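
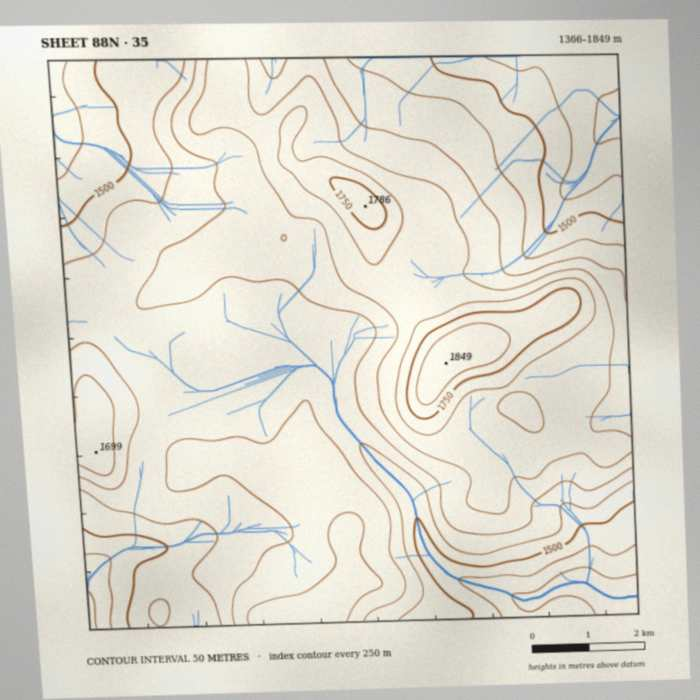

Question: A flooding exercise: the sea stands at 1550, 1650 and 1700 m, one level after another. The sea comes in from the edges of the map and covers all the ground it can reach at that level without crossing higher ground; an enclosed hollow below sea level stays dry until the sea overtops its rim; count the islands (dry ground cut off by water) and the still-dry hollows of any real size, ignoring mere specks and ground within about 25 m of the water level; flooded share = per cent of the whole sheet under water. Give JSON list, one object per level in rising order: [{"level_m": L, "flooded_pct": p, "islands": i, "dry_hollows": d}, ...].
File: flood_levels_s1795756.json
[{"level_m": 1550, "flooded_pct": 26, "islands": 0, "dry_hollows": 0}, {"level_m": 1650, "flooded_pct": 75, "islands": 0, "dry_hollows": 0}, {"level_m": 1700, "flooded_pct": 92, "islands": 2, "dry_hollows": 0}]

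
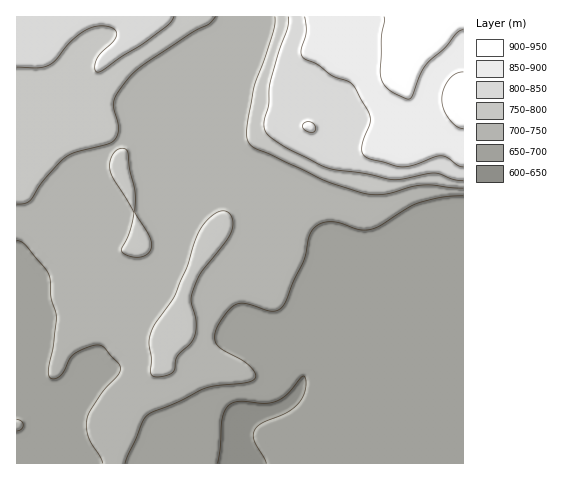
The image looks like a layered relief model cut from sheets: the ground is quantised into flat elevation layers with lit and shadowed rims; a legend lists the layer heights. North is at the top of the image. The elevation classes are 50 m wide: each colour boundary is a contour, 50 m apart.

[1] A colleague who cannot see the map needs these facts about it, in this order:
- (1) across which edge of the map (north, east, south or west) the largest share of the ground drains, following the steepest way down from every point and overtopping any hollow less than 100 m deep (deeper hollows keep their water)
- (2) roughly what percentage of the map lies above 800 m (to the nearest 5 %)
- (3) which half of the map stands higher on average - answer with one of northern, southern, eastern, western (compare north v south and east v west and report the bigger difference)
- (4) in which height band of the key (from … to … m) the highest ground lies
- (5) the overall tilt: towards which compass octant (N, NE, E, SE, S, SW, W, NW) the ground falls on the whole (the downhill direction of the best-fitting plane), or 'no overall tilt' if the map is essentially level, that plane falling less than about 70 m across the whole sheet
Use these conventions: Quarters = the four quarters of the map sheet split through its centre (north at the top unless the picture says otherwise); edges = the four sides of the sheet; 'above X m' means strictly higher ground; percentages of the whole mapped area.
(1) Most of the ground drains across the southern edge.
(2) About 15 % of the map lies above 800 m.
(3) On average the northern half of the map is the higher ground.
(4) Between 900 and 950 m: that is the band holding the highest ground.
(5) Overall the map slopes down towards the south.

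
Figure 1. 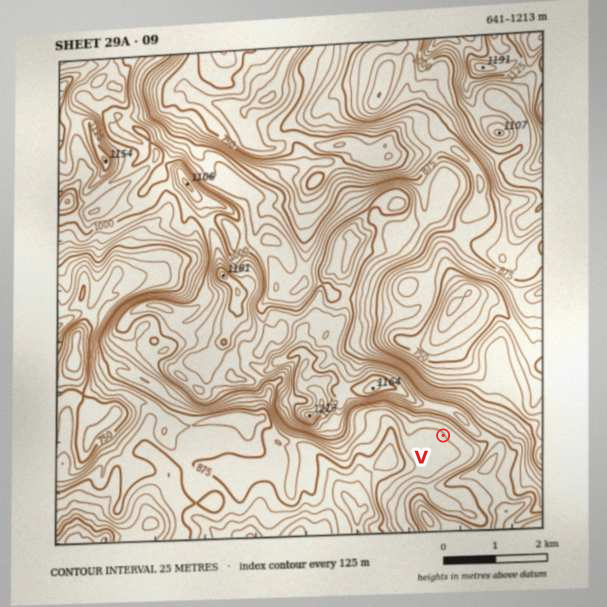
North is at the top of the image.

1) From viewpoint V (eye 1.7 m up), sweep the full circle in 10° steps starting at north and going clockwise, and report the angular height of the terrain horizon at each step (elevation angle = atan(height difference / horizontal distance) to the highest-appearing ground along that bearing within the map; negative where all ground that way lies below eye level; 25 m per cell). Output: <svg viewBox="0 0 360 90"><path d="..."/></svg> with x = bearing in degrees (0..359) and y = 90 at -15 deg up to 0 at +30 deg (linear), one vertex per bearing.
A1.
<svg viewBox="0 0 360 90"><path d="M0 33l10-1 10-2 10-1 10-1 10 0 10 1 10 3 10 4 10 4 10 6 10 1 10-2 10 0 10 1 10 0 10 1 10 2 10 2 10-2 10 1 10 5 10 4 10 3 10 0 10-1 10-2 10-3 10-8 10 0 10-2 10-2 10-4 10 0 10-2 10-3"/></svg>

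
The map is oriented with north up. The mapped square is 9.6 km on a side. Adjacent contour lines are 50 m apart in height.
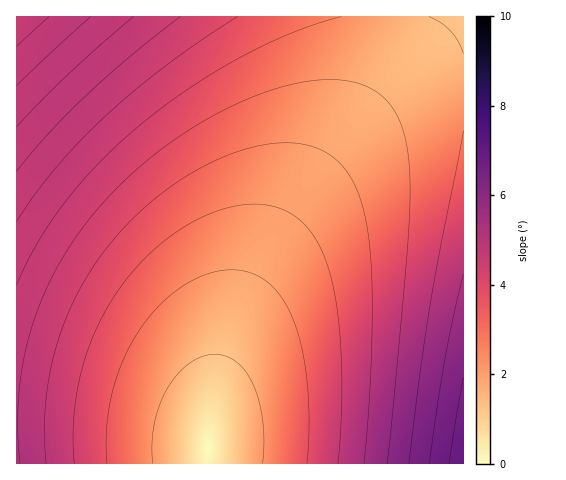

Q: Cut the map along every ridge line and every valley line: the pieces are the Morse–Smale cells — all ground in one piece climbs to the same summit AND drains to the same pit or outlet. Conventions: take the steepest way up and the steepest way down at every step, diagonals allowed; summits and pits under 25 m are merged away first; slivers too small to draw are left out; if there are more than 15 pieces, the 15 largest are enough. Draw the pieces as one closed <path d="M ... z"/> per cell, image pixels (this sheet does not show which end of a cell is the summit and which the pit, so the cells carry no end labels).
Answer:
<path d="M383 16l-367 1 1 447 190-1 2-30 4-33 12-46 9-27 14-34 28-55 63-100 29-53 12-33 4-21z"/><path d="M463 16l-79 1-4 35-12 33-29 53-63 100-28 55-14 34-9 27-12 46-4 33-1 31 256-1z"/>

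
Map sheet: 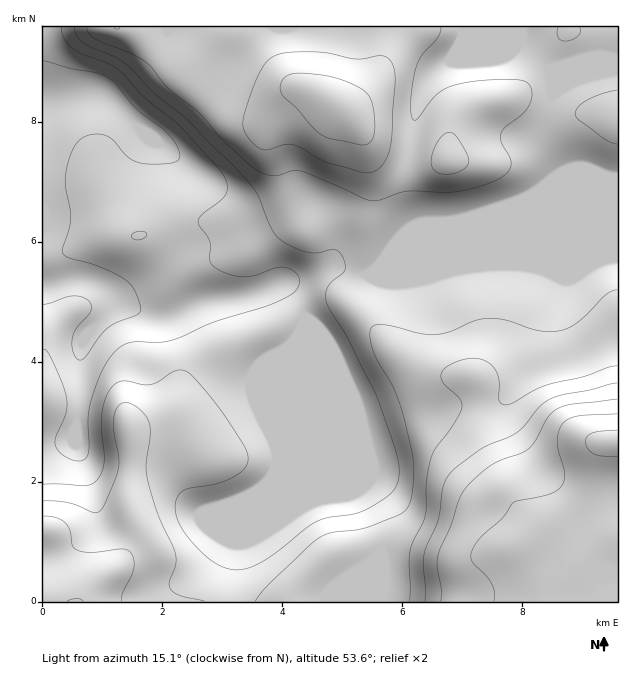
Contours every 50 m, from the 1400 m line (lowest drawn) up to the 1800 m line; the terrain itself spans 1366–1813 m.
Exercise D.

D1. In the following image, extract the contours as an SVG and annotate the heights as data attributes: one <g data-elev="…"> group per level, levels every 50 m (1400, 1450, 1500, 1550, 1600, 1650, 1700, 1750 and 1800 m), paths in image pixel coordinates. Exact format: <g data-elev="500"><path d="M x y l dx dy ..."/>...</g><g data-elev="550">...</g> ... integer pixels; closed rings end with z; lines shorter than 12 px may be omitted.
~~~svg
<g data-elev="1400"><path d="M43 61l27 7 27 5 12 5 8 7 20 25 32 25 8 10 3 11-2 4-6 3-27 1-9-2-6-4-17-18-9-5-15 0-6 3-6 4-7 14-4 18 0 13 4 21 1 11-2 12-7 18 1 4 6 5 34 10 22 12 10 11 5 12 1 7-4 5-21 8-9 5-8 9-13 19-6 4-3-1-3-5-2-8 0-7 4-11 14-16 2-5-2-4-7-6-10-1-30 8"/></g><g data-elev="1450"><path d="M136 240l8-2 3-4-5-3-8 2-3 4z"/><path d="M61 27l2 10 7 9 10 7 27 10 12 8 27 28 35 28 42 47 4 12-1 8-6 7-18 13-4 6 2 6 10 15 0 18 2 6 14 8 18 4 12-2 21-7 9 0 10 5 3 4 1 5-2 6-6 6-24 12-54 16-42 18-14 2-25 0-8 2-7 5-8 8-6 10-11 27-5 23 1 34-3 7-4 3-8-1-7-3-7-4-4-6 0-9 10-26 1-13-5-15-10-25-5-8-4-2"/></g><g data-elev="1500"><path d="M74 27l2 7 6 7 9 6 25 11 10 6 26 27 35 28 46 46 23 27 15 35 8 11 11 8 15 6 12 1 17-4 4 2 3 3 4 8 0 8-17 16-2 8 0 7 4 9 19 30 27 54 20 57 3 12 0 11-2 10-5 8-9 7-16 10-12 5-27 4-12 4-44 33-21 12-16 3-15-4-17-12-19-22-8-16 0-15 3-7 6-4 32-6 20-9 9-9 2-10-7-16-30-43-21-23-5-3-6-1-7 2-20 12-7 1-23-4-6 2-6 6-6 13-2 15 2 48-3 9-6 8-10 4-42-2"/></g><g data-elev="1550"><path d="M205 601l-26-6-6-3-3-4 0-8 6-16 0-9-18-41-11-36-1-13 4-29-1-13-5-9-10-9-6-2-6 0-4 4-3 5-2 15 6 29 0 10-5 15-13 29-3 2-4 1-24-10-27-2"/><path d="M617 290l-6 1-6 4-18 19-12 10-9 5-9 2-19-1-30-9-15-3-17 2-25 11-15 3-17-1-33-8-9 0-4 1-3 4 0 4 3 15 4 11 19 34 7 21 9 35 2 25-2 18-2 11-4 6-5 4-28 11-15 5-27 3-12 5-49 45-15 18"/><path d="M617 90l-16 4-14 6-8 6-4 8 3 6 25 18 7 4 7 2"/><path d="M87 27l1 6 7 6 37 15 16 10 20 24 31 24 24 29 34 29 9 4 8 2 18-5 9 0 40 16 23 11 10 3 33-10 41 1 22-3 27-9 9-6 4-6 0-9-8-16-1-8 4-7 18-14 6-9 3-14-2-6-4-3-11-2-27 0-19 2-17 4-9 4-7 5-20 25-3 0-1-2-1-7 0-12 5-32 6-12 16-18 3-10"/><path d="M558 27l-1 6 1 4 3 3 4 1 7-1 6-4 3-5-2-4"/></g><g data-elev="1600"><path d="M121 601l2-9 11-24 0-9-4-7-8-3-30 3-15-2-5-4-2-15-4-8-10-5-13-2"/><path d="M617 366l-10 2-24 9-38 9-13 5-20 12-6 2-4-1-2-2-1-20-1-7-4-8-7-5-11-4-10 1-15 5-8 6-2 5 1 6 18 18 2 4 0 5-9 18-18 24-5 12-4 19-1 35-13 27-2 10 0 48"/><path d="M441 174l8 0 9-2 8-4 2-5 0-6-5-11-6-9-6-5-5 1-6 5-4 7-4 11-1 7 1 5 4 4z"/><path d="M362 172l9 0 8-3 6-8 5-11 2-14 3-55-1-12-3-8-5-4-4-1-26 3-28-6-17-1-27 1-9 3-6 3-6 7-6 12-13 37-1 12 7 13 7 7 8 3 19-5 11 0 30 17z"/></g><g data-elev="1650"><path d="M83 601l-6-3-10 3"/><path d="M617 383l-28 7-27 5-12 4-11 8-13 17-8 8-9 5-27 11-31 25-8 13-5 34-14 33-1 11 2 24 0 13"/><path d="M355 144l7 1 6-1 4-5 2-5 1-13-2-15-3-9-5-5-18-10-22-7-29-2-7 2-5 3-4 7 2 9 16 15 18 21 12 8z"/></g><g data-elev="1700"><path d="M617 399l-45 5-15 5-9 8-13 24-6 8-8 4-28 11-25 22-8 12-9 27-13 30-1 10 4 24 0 12"/></g><g data-elev="1750"><path d="M617 414l-37 2-9 2-6 4-5 7-3 10 1 11 7 22-1 8-2 6-5 4-7 4-36 8-12 17-18 15-9 10-4 9 0 6 3 5 11 11 6 8 3 9 0 9"/></g><g data-elev="1800"><path d="M617 430l-25 3-5 3-2 6 4 8 6 4 22 3"/></g>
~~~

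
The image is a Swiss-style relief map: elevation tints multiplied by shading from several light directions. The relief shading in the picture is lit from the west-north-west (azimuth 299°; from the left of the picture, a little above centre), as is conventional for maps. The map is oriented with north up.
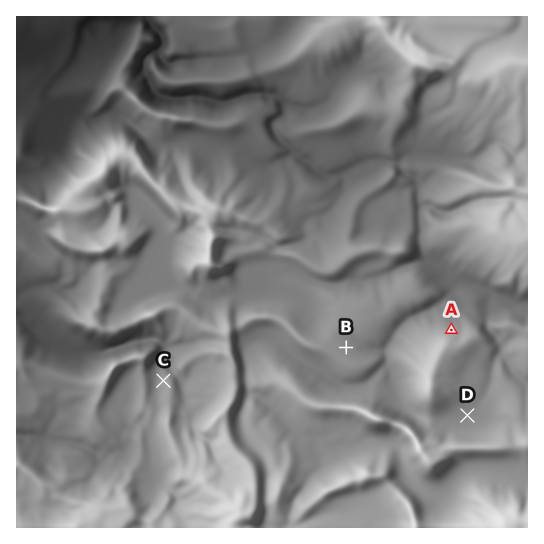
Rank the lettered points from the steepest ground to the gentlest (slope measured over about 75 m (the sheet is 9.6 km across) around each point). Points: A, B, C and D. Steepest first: A C B D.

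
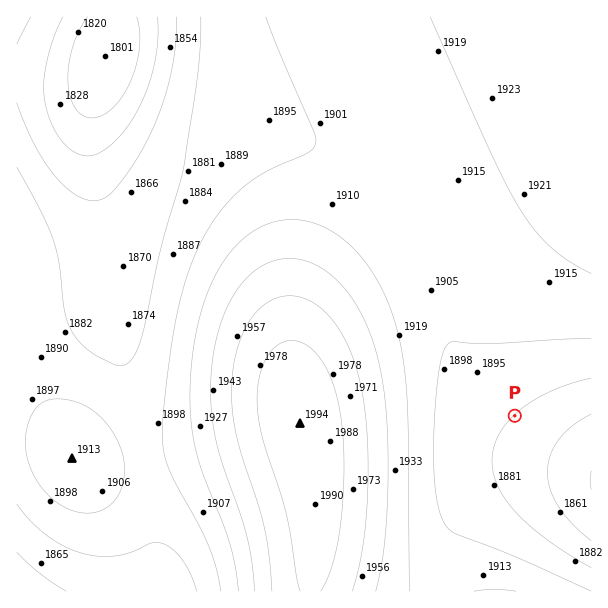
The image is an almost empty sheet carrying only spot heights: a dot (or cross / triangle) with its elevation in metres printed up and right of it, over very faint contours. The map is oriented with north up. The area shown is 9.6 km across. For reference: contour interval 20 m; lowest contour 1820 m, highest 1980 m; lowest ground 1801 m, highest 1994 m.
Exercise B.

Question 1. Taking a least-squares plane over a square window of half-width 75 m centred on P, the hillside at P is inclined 1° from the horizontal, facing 136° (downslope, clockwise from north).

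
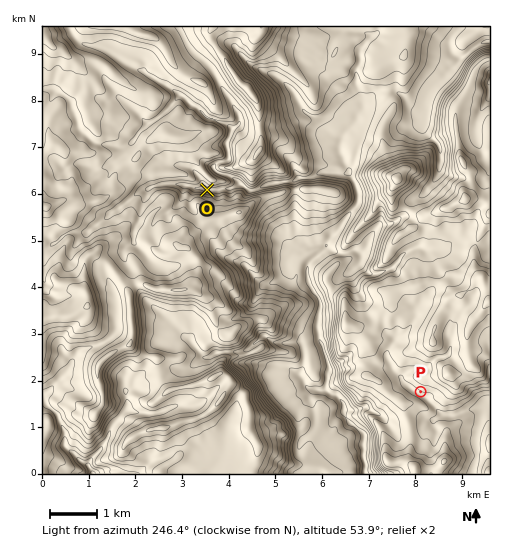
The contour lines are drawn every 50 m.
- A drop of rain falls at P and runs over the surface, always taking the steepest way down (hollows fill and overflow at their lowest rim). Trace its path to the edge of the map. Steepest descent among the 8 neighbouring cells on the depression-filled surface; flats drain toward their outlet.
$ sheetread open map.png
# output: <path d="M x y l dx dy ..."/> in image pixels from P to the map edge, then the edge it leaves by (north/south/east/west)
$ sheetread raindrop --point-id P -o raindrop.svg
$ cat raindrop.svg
<path d="M421 392l-2 2 3 2 2 0 19 19 13 0 14-6 11 0 4-3 4-1"/>
exit: east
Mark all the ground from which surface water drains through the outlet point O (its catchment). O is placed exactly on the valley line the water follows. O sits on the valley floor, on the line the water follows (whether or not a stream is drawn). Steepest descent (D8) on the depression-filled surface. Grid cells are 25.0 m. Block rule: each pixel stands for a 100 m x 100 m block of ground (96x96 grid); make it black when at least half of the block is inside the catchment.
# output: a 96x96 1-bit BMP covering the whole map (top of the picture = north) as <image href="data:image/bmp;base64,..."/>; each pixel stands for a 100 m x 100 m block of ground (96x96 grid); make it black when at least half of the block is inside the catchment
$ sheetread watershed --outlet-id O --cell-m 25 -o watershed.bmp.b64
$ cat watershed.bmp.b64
<image width="96" height="96" href="data:image/bmp;base64,Qk2+BAAAAAAAAD4AAAAoAAAAYAAAAGAAAAABAAEAAAAAAIAEAAATCwAAEwsAAAIAAAAAAAAA////AAAAAAAAAAAAAAAAAAAAAAAAAAAAAAAAAAAAAAAAAAAAAAAAAAAAAAAAAAAAAAAAAAAAAAAAAAAAAAAAAAAAAAAAAAAAAAAAAAAAAAAAAAAAAAAAAAAAAAAAAAAAAAAAAAAAAAAAAAAAAAAAAAAAAAAAAAAAAAAAAAAAAAAAAAAAAAAAAAAAAAAAAAAAAAAAAAAAAAAAAAAAAAAAAAAAAAAAAAAAAAAAAAAAAAAAAAAAAAAAAAAAAAAAAAAAAAAAAAAAAAAAAAAAAAAAAAAAAAAAAAAAAAAAAAAAAAAAAAAAAAAAAAAAAAAAAAAAAAAAAAAAAAAAAAAAAAAAAAAAAAAAAAAAAAAAAAAAAAAAAAAAAAAAAAAAAAAAAAAAAAAAAAAAAAAAAAAAAAAAAAAAAAAAAAAAAAAAAAAAAAAAAAAAAAAAAAAAAAAAAAAAAAAAAAAAAAAAAAAAAAAAAAAAAAAAAAAAAAAAAAAAAAAAAAAAAAAAAAAAAAAAAAAAAAAAAAAAAAAAAAAAAAAAAAAAAACAAAAAAAAAAAAAAAD+AAAAAAAAAAAAAAD/gAAAAAAAAAAAAAD/wAAAAAAAAAAAAAD/wAAAAAAAAAAAAAD/wAAAAAAAAAAAAAD/gAB8AAAAAAAAAAD/gDP/AAAAAAAAAAD/gH//gAAAAAAAAAD/gP//gAAAAAAAAAD/gf//wAAAAAAAAAD/gf//wAAAAAAAAAD/h///gAAAAAAAAAD/z///gAAAAAAAAAD/////AAAAAAAAAAD////+AAAAAAAAAAD////+AAAAAAAAAAD/////AAAAAAAAAAD/////gAAAAAAAAAD/////wAAAAAAAAAD/////4AAAAAAAAAD/////4AAAAAAAAAD/////wAAAAAAAAAD/////wAAAAAAAAAB+////4AAAAAAAAAAMH///4AAAAAAAAAAAA///8AAAAAAAAAAAAf//8AAAAAAAAAAAAf//4AAAAAAAAAAAAf//8AAAAAAAAAAAAf//8AAAAAAAAAAAAP//4AAAAAAAAAAAAH//wAAAAAAAAAAAAD//gAAAAAAAAAAAAA//gAAAAAAAAAAAAAf/gAAAAAAAAAAAAAf/AAAAAAAAAAAAAAP/AAAAAAAAAAAAAAH+AAAAAAAAAAAAAABgAAAAAAAAAAAAAAAAAAAAAAAAAAAAAAAAAAAAAAAAAAAAAAAAAAAAAAAAAAAAAAAAAAAAAAAAAAAAAAAAAAAAAAAAAAAAAAAAAAAAAAAAAAAAAAAAAAAAAAAAAAAAAAAAAAAAAAAAAAAAAAAAAAAAAAAAAAAAAAAAAAAAAAAAAAAAAAAAAAAAAAAAAAAAAAAAAAAAAAAAAAAAAAAAAAAAAAAAAAAAAAAAAAAAAAAAAAAAAAAAAAAAAAAAAAAAAAAAAAAAAAAAAAAAAAAAAAAAAAAAAAAAAAAAAAAAAAAAAAAAAAAAAAAAAAAAAAAAAAAAAAAAAAAAAAAAAAAAAAAAAAAAAAAAAAAAAAAAAAAAAAAAAAAAAAAAAAAAAAA="/>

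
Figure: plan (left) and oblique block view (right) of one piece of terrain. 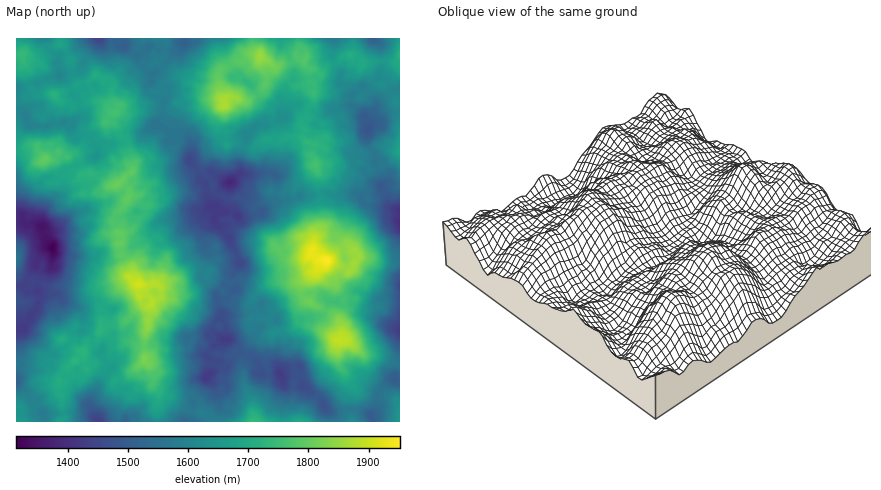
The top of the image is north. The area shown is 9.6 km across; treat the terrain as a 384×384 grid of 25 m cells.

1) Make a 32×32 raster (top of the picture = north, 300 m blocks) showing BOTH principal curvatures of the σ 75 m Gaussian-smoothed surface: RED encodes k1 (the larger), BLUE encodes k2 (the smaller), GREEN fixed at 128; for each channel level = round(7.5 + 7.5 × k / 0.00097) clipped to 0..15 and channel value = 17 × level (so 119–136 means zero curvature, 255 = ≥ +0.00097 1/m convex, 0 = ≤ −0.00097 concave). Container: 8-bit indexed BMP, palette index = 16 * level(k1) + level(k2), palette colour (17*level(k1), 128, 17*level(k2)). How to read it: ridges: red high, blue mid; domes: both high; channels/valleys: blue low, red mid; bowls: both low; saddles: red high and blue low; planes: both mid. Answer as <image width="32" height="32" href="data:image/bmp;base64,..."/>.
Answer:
<image width="32" height="32" href="data:image/bmp;base64,Qk02CAAAAAAAADYEAAAoAAAAIAAAACAAAAABAAgAAAAAAAAEAAATCwAAEwsAAAABAAAAAAAAAIAAABGAAAAigAAAM4AAAESAAABVgAAAZoAAAHeAAACIgAAAmYAAAKqAAAC7gAAAzIAAAN2AAADugAAA/4AAAACAEQARgBEAIoARADOAEQBEgBEAVYARAGaAEQB3gBEAiIARAJmAEQCqgBEAu4ARAMyAEQDdgBEA7oARAP+AEQAAgCIAEYAiACKAIgAzgCIARIAiAFWAIgBmgCIAd4AiAIiAIgCZgCIAqoAiALuAIgDMgCIA3YAiAO6AIgD/gCIAAIAzABGAMwAigDMAM4AzAESAMwBVgDMAZoAzAHeAMwCIgDMAmYAzAKqAMwC7gDMAzIAzAN2AMwDugDMA/4AzAACARAARgEQAIoBEADOARABEgEQAVYBEAGaARAB3gEQAiIBEAJmARACqgEQAu4BEAMyARADdgEQA7oBEAP+ARAAAgFUAEYBVACKAVQAzgFUARIBVAFWAVQBmgFUAd4BVAIiAVQCZgFUAqoBVALuAVQDMgFUA3YBVAO6AVQD/gFUAAIBmABGAZgAigGYAM4BmAESAZgBVgGYAZoBmAHeAZgCIgGYAmYBmAKqAZgC7gGYAzIBmAN2AZgDugGYA/4BmAACAdwARgHcAIoB3ADOAdwBEgHcAVYB3AGaAdwB3gHcAiIB3AJmAdwCqgHcAu4B3AMyAdwDdgHcA7oB3AP+AdwAAgIgAEYCIACKAiAAzgIgARICIAFWAiABmgIgAd4CIAIiAiACZgIgAqoCIALuAiADMgIgA3YCIAO6AiAD/gIgAAICZABGAmQAigJkAM4CZAESAmQBVgJkAZoCZAHeAmQCIgJkAmYCZAKqAmQC7gJkAzICZAN2AmQDugJkA/4CZAACAqgARgKoAIoCqADOAqgBEgKoAVYCqAGaAqgB3gKoAiICqAJmAqgCqgKoAu4CqAMyAqgDdgKoA7oCqAP+AqgAAgLsAEYC7ACKAuwAzgLsARIC7AFWAuwBmgLsAd4C7AIiAuwCZgLsAqoC7ALuAuwDMgLsA3YC7AO6AuwD/gLsAAIDMABGAzAAigMwAM4DMAESAzABVgMwAZoDMAHeAzACIgMwAmYDMAKqAzAC7gMwAzIDMAN2AzADugMwA/4DMAACA3QARgN0AIoDdADOA3QBEgN0AVYDdAGaA3QB3gN0AiIDdAJmA3QCqgN0Au4DdAMyA3QDdgN0A7oDdAP+A3QAAgO4AEYDuACKA7gAzgO4ARIDuAFWA7gBmgO4Ad4DuAIiA7gCZgO4AqoDuALuA7gDMgO4A3YDuAO6A7gD/gO4AAID/ABGA/wAigP8AM4D/AESA/wBVgP8AZoD/AHeA/wCIgP8AmYD/AKqA/wC7gP8AzID/AN2A/wDugP8A/4D/ANNhIPH1kzCA5ICS+sZzs+aiUFD2xIRy1sQwgMDQMHLG6aGj9/ZAoLa12JD2x8aR1pSlg/W0hIW01GCS1MOykffAo5Xp5JKA19els/fGx8PXknKl9sekgKKAkLXH+5TA5WDpx9m1+LHS1LWk96WkcECBo/bDgJFws6DqpvaktpEgw6WUpdem2JOB+Of46cbFw6Fz5sKTkHFwkNTU04DkcbHC2MdytuiEo3KB+emlhIJhtca0kJKSxoDW2PqT9/n34JGlwfnC18OCtsXywsVx1MSSYLDF17aVoYK1/Pn5pceQMHHn+fWB5MajcffEw1CgYIKBlOe0+PLG4/bZ+sm2cECCgNZy18LFxdXD1PW1xOfGoIK12aVwcfWictb3k5BwkqWQs5SAkMShQKLn+aXIg8egk7TmcpGl6NfjstGzkvm1o6ODcXPIt7Sltfal18j4xmC0gfagg6TVwmCis9WCobVhttXlpLfItbf4+efZ2MWwxaKho/f519bltMahkunFYdGSoWCluKa26fqktNbn5KHqkpBwosV1lNjnovb5k8WC+JDEgLWTo3PStcZw+IGCpNS3YGDI16TX1/n5gPn5+uH5kmAwtbXlgPeBxYLz07Zw+KGgxcj6k5T6xJLE+bfXsaKjsLGmovnn6bajpdZxtaPlkNL2+fj0+ejGcsfZtpSSYZFAgHH4osfGptWAs5RkdHGmkJCxkHO1yfnXpsjXYHJgkYDosLBxtvaCtOejglKEhJJhxFChg8W2tqWmpbBycoO2gsP41sOQsvjFyOm1tKSU5uaVtbSCgJCwgKFwxbOztNj51LO1s/jntba3x9a1kuZworXp5ua0k7KklJS0YMW25pCSpdjUpdf3o8aEZJODsnCAgLBgYMPo+aaVtrSTYMX5+9SxsIGUpfnWpcaTYOFh1VCisoSBlPvYycSlpaKSx9XX5/fmcaOV5sbYo/VQxuf78fnXppOy9qS1YcXRw/j2+eb6gKODoqLzYOVxxpCTxvezofr25sbHyNfYwZDntNFwcLBwtdPqtsRgYJSUgZTVsIFwgKOU15O1pLWRUFD1kcbWpJNwlNjIyMahlJWlptT4laaAo0HW1rKT13BicvOlkpL31rTVyOrYtbSR16PX+f32+MSChHL0kpKS06OD6ZPV9vqzhpOTs8eTs4OElLfY6fmw9qODtvnpxYOjs7WCxJCgULPF5va2lJNypbbGhPagcGDUxZGDtdZho7SipaLqx+mA1YD5tNamo5WzxqWm6fWktcf51KP319GT2dehxvzXtYD21MSStsGDt7SBlaXZxPfm/LPR2OmEwfr39vDk+KTA+dWjUMCQgcSA01BQcNWS6Ob3o7L7+PWgx/hQULQ="/>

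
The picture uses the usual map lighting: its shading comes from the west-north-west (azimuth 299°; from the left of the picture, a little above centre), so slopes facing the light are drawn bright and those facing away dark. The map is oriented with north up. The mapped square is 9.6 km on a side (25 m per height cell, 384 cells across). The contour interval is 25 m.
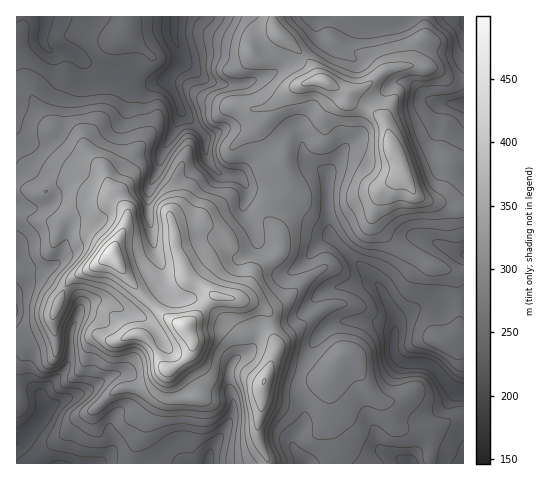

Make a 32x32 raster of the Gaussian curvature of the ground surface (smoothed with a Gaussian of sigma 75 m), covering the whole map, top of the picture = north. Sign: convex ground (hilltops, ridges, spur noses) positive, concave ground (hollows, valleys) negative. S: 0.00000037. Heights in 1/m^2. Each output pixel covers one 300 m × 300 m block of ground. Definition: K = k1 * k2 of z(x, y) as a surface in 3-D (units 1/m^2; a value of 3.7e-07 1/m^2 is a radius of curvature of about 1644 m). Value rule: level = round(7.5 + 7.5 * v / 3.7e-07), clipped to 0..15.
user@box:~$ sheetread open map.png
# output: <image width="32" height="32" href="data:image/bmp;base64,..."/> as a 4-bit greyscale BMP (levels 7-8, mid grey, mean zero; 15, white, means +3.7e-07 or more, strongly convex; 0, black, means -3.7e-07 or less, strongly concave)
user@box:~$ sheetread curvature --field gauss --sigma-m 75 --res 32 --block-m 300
<image width="32" height="32" href="data:image/bmp;base64,Qk12AgAAAAAAAHYAAAAoAAAAIAAAACAAAAABAAQAAAAAAAACAAATCwAAEwsAABAAAAAAAAAAAAAAABEREQAiIiIAMzMzAERERABVVVUAZmZmAHd3dwCIiIgAmZmZAKqqqgC7u7sAzMzMAN3d3QDu7u4A////AHd4eId4d4h3eLV3eHd4eneHeHh4d4h3h3WZeIh4eGd4d3Z2iId4h3hzuHd3h4h4h6aYi4h2aIeIaHZ3eHh3d3ioh5hZiIeKqIl3d4d3d4dYSYiHeUNUd3h8iXiHdmfbdnVzh2eX+oaCeod4h3Zog3qG9XhW1YSGiYdXd4iYqHx5iHZnunCYqmd3qYiJmIaYmHdZjXe3e5d3d0dYZ2V4iIh36KWHhzmlmHd5h4h3eGeHd7m2d4V5gnqmdneJmHh3h2ZweIhnh3aId4d5hneHeIeHdjp3Z3iHiHeYdod4h3mHh4mKm4d3iHl2eHi3eHd4iHiXltiHd4h4eHiGdXdmd3aIh3WEd3iIeHeIeJeZeJiId4d3poi5eHh4d3dniHiHeIeHd3XA+Xh4eHeIaXd2pld5d4eXT1Z3aXZ4iHh5h6d3eHd4aFd2d6aXd3eXeHiJh3eId5d3ilo5V4iHh3lnd4iId4d3d5n22nd4eId3uYeId4eHiIh0eCZ3d4d4mXiIeHeXiIeHpmimeHiId4aHd4h3eIiHeLiXqXd3eHpVd5iHiIiHd3Zkdoh3Zolnd4eYh4h4d3d1tYlWmHebxmeFeGV3eHd3iKaHqHh4ZIi3h3yIeIeHiHemh3eod1eHd3d2Z3h4d4iHh4d3hql3iIh4i7aHd4eIiIeIiHd4mHeIiHOX"/>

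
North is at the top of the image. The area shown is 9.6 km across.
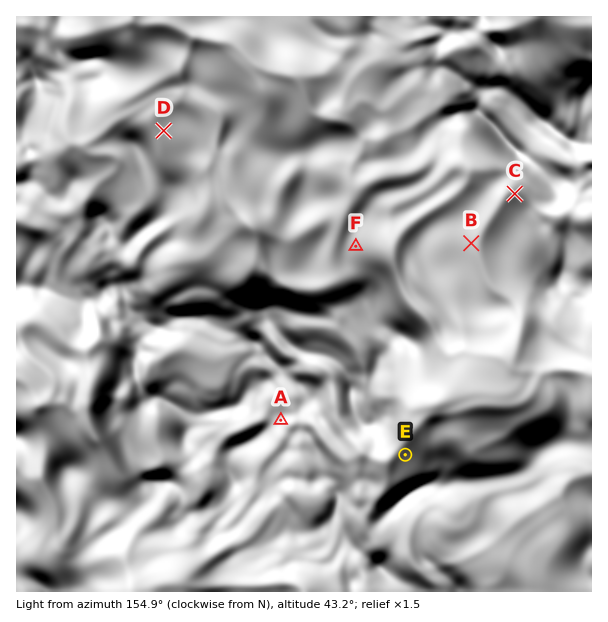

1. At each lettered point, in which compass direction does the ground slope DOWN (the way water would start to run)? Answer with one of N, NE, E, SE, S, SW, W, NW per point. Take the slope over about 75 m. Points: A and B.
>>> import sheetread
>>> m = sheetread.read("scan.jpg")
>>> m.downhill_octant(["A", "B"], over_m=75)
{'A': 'SE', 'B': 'E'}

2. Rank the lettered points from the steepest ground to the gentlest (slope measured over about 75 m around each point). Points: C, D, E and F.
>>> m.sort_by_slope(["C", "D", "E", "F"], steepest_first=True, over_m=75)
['C', 'E', 'F', 'D']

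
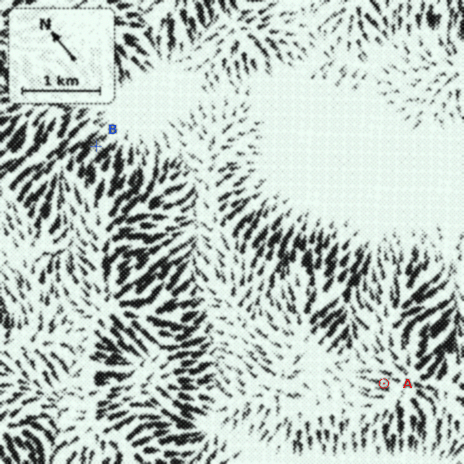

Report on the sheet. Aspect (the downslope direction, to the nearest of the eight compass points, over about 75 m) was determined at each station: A NW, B E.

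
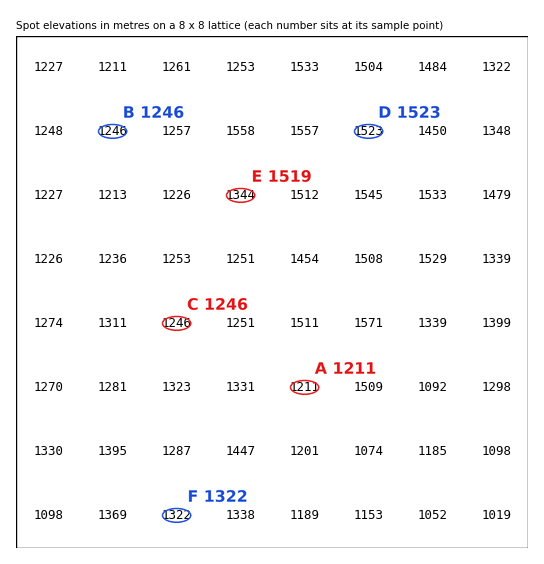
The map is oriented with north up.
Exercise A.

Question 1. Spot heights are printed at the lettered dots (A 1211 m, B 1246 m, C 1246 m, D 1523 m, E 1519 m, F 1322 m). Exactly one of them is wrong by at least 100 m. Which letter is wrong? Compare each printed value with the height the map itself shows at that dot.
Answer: E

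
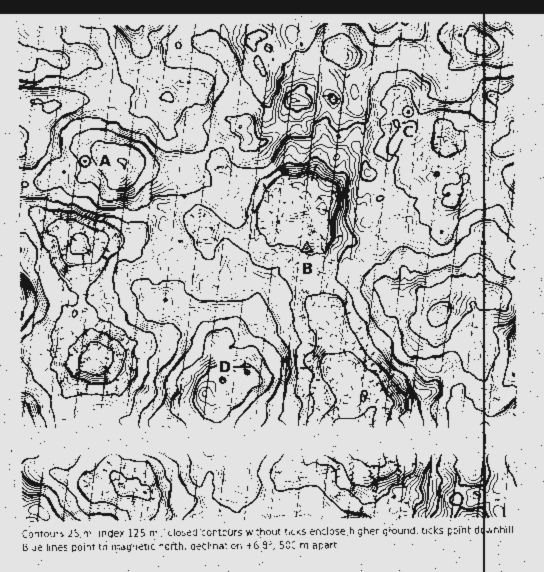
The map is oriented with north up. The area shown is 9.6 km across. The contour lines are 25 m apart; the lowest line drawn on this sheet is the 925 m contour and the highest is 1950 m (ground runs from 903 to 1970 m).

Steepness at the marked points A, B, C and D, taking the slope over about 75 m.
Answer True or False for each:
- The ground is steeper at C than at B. False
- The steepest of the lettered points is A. True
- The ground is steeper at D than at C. True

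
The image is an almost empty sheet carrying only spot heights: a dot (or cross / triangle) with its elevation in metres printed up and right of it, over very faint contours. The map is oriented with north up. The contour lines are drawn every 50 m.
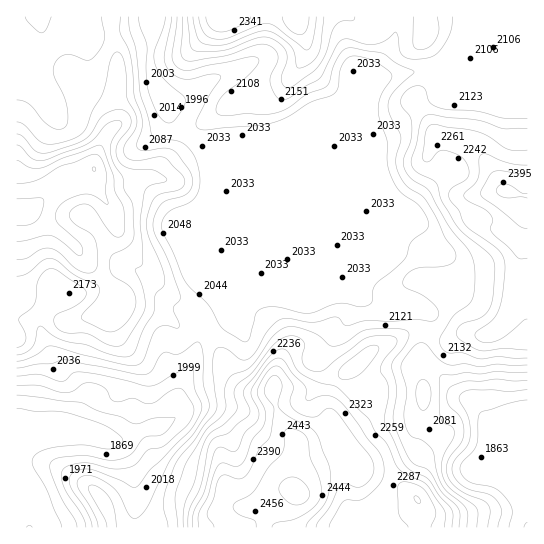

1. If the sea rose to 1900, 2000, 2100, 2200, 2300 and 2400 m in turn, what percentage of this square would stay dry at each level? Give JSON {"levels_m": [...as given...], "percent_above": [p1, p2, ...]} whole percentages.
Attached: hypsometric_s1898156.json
{"levels_m": [1900, 2000, 2100, 2200, 2300, 2400], "percent_above": [94, 88, 54, 30, 14, 4]}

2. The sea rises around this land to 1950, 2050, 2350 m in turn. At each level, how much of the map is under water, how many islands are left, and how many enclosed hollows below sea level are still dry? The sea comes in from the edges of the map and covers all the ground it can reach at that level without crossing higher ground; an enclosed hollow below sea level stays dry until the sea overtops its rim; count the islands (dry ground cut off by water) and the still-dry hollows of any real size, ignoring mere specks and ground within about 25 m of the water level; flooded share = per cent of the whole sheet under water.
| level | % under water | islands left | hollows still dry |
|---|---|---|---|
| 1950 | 9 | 0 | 0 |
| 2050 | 33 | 0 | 0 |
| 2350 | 91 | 0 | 0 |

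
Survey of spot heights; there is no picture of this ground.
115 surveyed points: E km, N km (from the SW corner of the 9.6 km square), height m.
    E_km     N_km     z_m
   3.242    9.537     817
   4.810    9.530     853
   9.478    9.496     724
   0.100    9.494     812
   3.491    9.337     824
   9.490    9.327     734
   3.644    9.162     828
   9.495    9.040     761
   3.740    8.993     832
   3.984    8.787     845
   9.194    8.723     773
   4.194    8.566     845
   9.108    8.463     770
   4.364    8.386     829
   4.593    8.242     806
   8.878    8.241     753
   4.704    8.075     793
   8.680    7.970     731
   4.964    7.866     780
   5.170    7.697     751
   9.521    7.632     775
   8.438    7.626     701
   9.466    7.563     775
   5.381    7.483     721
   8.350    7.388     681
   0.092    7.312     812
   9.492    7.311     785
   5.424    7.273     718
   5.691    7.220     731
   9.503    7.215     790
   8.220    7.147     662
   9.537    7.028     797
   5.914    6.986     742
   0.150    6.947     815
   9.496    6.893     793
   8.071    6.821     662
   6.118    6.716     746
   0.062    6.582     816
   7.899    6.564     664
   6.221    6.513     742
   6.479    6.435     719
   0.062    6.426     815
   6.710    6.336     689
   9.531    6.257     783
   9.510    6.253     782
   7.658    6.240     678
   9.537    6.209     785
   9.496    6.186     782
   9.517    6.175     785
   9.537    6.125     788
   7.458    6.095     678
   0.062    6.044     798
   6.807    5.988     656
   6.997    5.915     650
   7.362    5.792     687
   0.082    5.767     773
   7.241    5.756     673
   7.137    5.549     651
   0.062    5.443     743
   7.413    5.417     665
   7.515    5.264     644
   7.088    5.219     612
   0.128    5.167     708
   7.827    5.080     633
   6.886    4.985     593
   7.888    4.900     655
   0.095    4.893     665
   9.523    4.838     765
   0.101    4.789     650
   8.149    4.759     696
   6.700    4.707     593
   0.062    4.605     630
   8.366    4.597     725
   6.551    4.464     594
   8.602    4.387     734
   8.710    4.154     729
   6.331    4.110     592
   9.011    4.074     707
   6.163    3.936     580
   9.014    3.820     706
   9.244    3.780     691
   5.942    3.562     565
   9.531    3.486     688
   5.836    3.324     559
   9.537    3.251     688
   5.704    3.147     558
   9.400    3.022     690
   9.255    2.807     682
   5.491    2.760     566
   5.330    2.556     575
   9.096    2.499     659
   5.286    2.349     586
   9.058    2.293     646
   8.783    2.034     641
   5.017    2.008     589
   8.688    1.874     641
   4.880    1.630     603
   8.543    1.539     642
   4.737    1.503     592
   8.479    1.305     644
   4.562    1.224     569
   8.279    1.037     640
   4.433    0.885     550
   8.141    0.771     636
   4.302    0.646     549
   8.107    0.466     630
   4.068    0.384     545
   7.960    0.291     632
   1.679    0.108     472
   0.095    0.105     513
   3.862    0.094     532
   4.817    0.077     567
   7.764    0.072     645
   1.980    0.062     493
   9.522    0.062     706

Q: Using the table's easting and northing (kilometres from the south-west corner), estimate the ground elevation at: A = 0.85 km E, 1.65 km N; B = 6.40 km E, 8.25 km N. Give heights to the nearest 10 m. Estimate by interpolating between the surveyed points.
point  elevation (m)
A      480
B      740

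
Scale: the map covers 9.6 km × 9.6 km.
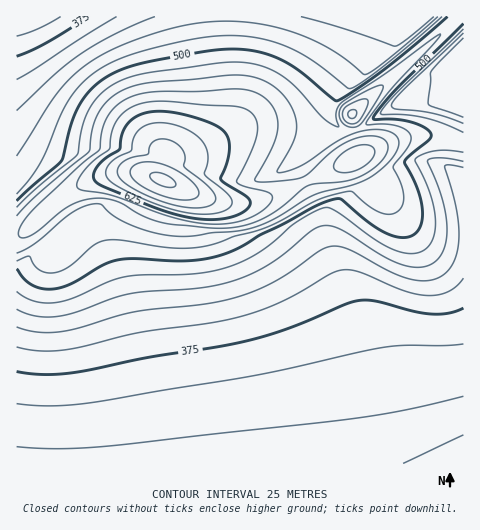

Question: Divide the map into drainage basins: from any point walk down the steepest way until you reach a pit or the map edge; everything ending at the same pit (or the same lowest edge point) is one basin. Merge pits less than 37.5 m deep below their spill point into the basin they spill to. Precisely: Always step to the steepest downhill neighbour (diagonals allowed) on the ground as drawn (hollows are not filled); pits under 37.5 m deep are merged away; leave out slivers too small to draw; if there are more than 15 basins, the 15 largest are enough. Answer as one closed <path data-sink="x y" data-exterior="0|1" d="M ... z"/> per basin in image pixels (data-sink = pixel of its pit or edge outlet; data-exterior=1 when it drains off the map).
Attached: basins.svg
<path data-sink="463 463" data-exterior="1" d="M258 128l-24 5-45 21-22 2-7 22-21-6-22 0-25 7-26 15-40 37-10 4 1 229 447-1 0-320-24-7-28 0-30 10-33 16-9 0-20-21-5-3-21-5z"/><path data-sink="17 17" data-exterior="1" d="M458 16l-441 0-1 218 4 0 6-3 35-33 31-19 25-7 22 0 21 6 7-22 13 0 13-4 41-19 11-4 27 0 33 6 15 6 17 20 12 1 7-4 5-6-1-12-8-25 97-89 9-8z"/><path data-sink="463 111" data-exterior="1" d="M463 16l-4 0-107 99 9 31-1 10 28-13 24-7 18-1 34 6z"/>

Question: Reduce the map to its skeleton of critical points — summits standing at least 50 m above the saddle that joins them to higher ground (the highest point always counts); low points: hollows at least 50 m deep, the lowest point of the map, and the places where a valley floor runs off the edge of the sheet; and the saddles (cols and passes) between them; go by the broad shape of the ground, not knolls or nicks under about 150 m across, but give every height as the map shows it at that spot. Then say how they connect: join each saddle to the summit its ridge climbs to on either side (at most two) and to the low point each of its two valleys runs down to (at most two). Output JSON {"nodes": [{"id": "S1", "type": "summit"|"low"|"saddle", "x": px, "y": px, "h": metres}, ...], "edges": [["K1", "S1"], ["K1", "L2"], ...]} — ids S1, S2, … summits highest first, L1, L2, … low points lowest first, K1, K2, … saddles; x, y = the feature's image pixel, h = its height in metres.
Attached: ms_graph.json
{"nodes": [
{"id": "S1", "type": "summit", "x": 162, "y": 180, "h": 730},
{"id": "L1", "type": "low", "x": 463, "y": 463, "h": 276},
{"id": "L2", "type": "low", "x": 17, "y": 17, "h": 325},
{"id": "L3", "type": "low", "x": 462, "y": 111, "h": 417},
{"id": "K1", "type": "saddle", "x": 305, "y": 181, "h": 578},
{"id": "K2", "type": "saddle", "x": 455, "y": 20, "h": 522}],
"edges": [["K1", "S1"], ["K1", "L1"], ["K1", "L2"], ["K2", "S1"], ["K2", "L2"], ["K2", "L3"]]}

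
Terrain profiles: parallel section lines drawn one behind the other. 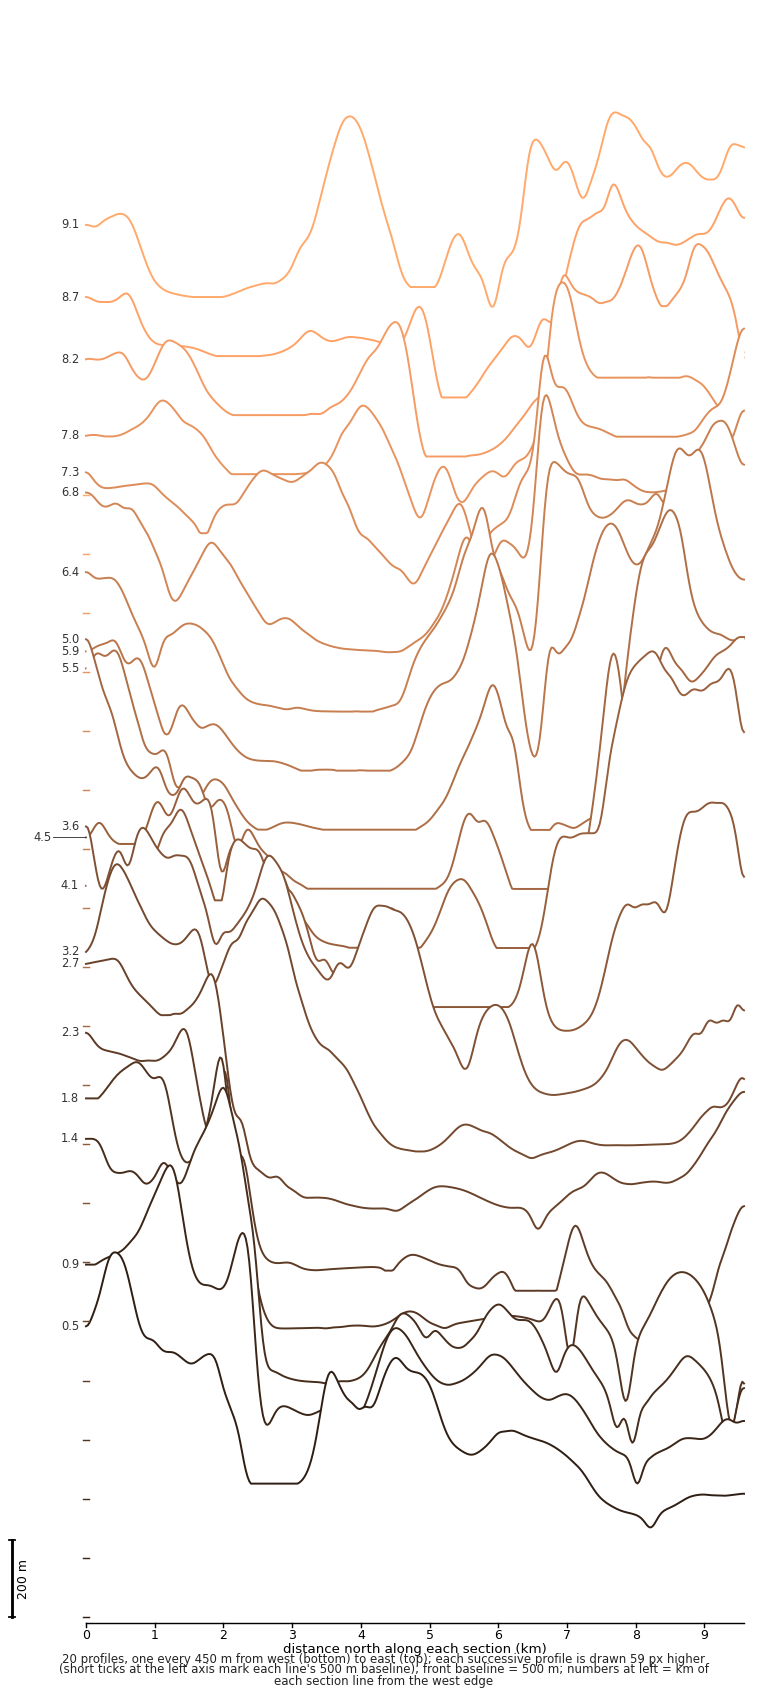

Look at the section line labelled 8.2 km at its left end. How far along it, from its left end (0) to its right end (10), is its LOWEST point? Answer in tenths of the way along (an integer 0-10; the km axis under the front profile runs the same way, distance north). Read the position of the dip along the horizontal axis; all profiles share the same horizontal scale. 5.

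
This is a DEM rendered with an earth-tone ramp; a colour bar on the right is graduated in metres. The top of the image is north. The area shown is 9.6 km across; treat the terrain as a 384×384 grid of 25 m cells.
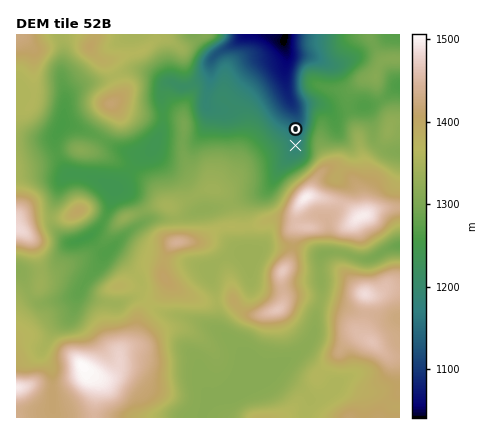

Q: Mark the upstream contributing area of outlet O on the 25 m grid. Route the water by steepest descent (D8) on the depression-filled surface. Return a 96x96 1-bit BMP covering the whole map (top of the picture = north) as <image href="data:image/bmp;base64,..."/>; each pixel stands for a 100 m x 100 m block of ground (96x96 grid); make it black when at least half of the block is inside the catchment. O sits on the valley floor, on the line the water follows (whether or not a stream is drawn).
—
<image width="96" height="96" href="data:image/bmp;base64,Qk2+BAAAAAAAAD4AAAAoAAAAYAAAAGAAAAABAAEAAAAAAIAEAAATCwAAEwsAAAIAAAAAAAAA////AAAAAAAAAAAAAAAAAAAAAAAAAAAAAAAAAAAAAAAAAAAAAAAAAAAAAAAAAAAAAAAAAAAAAAAAAAAAAAAAAAAAAAAAAAAAAAAAAAAAAAAAAAAAAAAAAAAAAAAAAAAAAAAAAAAAAAAAAAAAAAAAAAAAAAAAAAAAAAAAAAAAAAAAAAAAAAAAAAAAAAAAAAAAAAAAAAAAAAAAAAAAAAAAAAAAAAAAAAAAAAAAAAAAAAAAAAAAAAAAAAAAAAAAAAAAAAAAAAAAAAAAAAAAAAAAAAAAAAAAAAAAAAAAAAAAAAAAAAAAAAAAAAAAAAAAAAAAAAAAAAAAAAAAAAAAAAAAAAAAAAAAAAAAAAAAAAAAAAAAAAAAAAAAAAAAAAAAAAAAAAAAAAAAAAAAAAAAAAAAAAAAAAAAAAAAAAAAAAAAAAAAAAAAAAAAAAAAAAAAAAAAAAAAAAAAAAAAAAAAAAAAAAAAAAAAAAAAAAAAAAAAAAAAAAAAAAAAAAAAAAAAAAAAAAAAAAAAAAAAAAAAAAAAAAAAAAAAAAAAAAAAAAAAAAAAAAAAAAAAAAAAAAAAAAAAAAAAAAAAAAAAAAAAAAAAAAAAAAAAAAAAAAAAAAAAAAAAAAAAAAAAAAAAAAAAAAAAAAAAAAAAAAAAAAAAAAAAAAAAAAAAAAAAAAAAAAAAAAAAAAAAAAAAAAAAAAAAAAAAAAAAAAAAAAAAAAAAAP4AAAAAAAAAAAAAAP8AAAAAAAAAAAAAAP+AAAAAAAAAAAAAAP/gAAAAAAAAAAAAAP//+AAAAAAAAAAAAP///gAAAAAAAAAAAP////wAAAAAAAAAAf////wAAAAAAAAAAf////wAAAAAAAAAAP////4AAAAAAAAAAB////8AAAAAAAAAAAf///+AAAAAAAAAAAP////AAAAAAAAAAAAH///AAAAAAAAAAAAD///AAAAAAAAAAAAB///gAAAAAAAAAAAA///AAAAAAAAAAAAAf/+AAAAAAAAAAAAAP/8AAAAAAAAAAAAAH/4AAAAAAAAAAAAAB/wAAAAAAAAAAAAAA/wAAAAAAAAAAAAAAPwAAAAAAAAAAAAAAAQAAAAAAAAAAAAAAAAAAAAAAAAAAAAAAAAAAAAAAAAAAAAAAAAAAAAAAAAAAAAAAAAAAAAAAAAAAAAAAAAAAAAAAAAAAAAAAAAAAAAAAAAAAAAAAAAAAAAAAAAAAAAAAAAAAAAAAAAAAAAAAAAAAAAAAAAAAAAAAAAAAAAAAAAAAAAAAAAAAAAAAAAAAAAAAAAAAAAAAAAAAAAAAAAAAAAAAAAAAAAAAAAAAAAAAAAAAAAAAAAAAAAAAAAAAAAAAAAAAAAAAAAAAAAAAAAAAAAAAAAAAAAAAAAAAAAAAAAAAAAAAAAAAAAAAAAAAAAAAAAAAAAAAAAAAAAAAAAAAAAAAAAAAAAAAAAAAAAAAAAAAAAAAAAAAAAAAAAAAAAAAAAAAAAAAAAAAAAAAAAAAAAAAAAAAAAAAAAAAAAAAAAAAAAAAAAAAAAAAAAAAAAAAAAAAAA="/>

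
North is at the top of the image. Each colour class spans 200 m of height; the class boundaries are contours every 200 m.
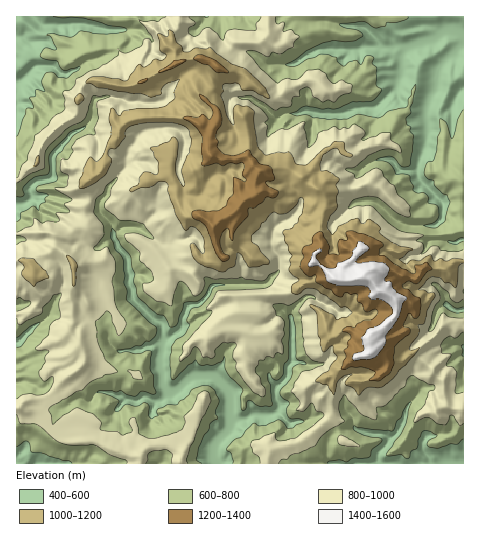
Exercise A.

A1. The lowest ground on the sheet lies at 470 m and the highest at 1560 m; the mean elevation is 840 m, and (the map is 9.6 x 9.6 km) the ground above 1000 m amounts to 19.7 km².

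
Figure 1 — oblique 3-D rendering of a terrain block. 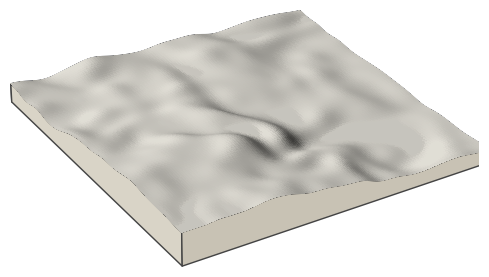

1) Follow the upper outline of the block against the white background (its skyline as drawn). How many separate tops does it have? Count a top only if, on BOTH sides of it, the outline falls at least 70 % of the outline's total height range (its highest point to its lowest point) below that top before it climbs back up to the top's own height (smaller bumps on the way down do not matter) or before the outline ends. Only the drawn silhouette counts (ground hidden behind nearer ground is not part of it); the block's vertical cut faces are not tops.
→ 0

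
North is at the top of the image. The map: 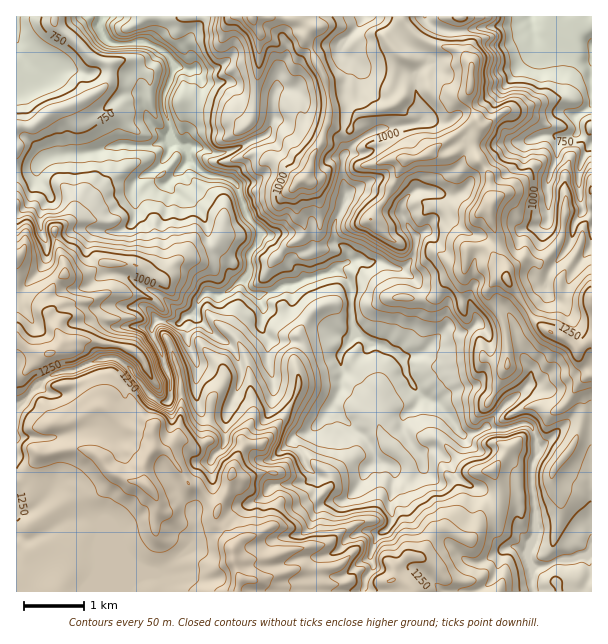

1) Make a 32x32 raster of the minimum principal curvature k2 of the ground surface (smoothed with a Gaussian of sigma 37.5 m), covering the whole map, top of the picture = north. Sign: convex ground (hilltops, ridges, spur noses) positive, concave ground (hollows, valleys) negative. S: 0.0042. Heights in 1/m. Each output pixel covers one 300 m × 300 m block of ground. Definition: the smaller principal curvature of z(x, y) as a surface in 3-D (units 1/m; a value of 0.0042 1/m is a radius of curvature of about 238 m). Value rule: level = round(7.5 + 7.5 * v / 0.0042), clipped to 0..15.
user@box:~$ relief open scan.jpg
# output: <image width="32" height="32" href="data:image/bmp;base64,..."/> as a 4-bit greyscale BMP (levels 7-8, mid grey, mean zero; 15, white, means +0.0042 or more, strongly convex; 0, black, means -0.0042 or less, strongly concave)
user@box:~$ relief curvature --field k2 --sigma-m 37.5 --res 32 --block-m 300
<image width="32" height="32" href="data:image/bmp;base64,Qk12AgAAAAAAAHYAAAAoAAAAIAAAACAAAAABAAQAAAAAAAACAAATCwAAEwsAABAAAAAAAAAAAAAAABEREQAiIiIAMzMzAERERABVVVUAZmZmAHd3dwCIiIgAmZmZAKqqqgC7u7sAzMzMAN3d3QDu7u4A////AHd3d3d3ZHZmZWF3ZVVHOHZ3d3d3d3VlVVZAZmhUSDRVd3d3d3dnZVZ0QWd2SVNHdnd3d3dnZWdjNkIHV3dmRXZXd3dmdmZFZURXNXh3djZ2d3d2aFZWYkVWNlZlZGcXd3d3Z2ZWR4VlN2VmVUd2CWdIZ4ZnZCNRBGZmZ1VURxZ2JFZmZ1dhhmFWdXV3QWcyZlh3d2g2MmNWR2d1djUBCDYXV3dwBEVWN2R3d1VoYGZ1UHaIEgRXNzeFZ4ZnU2Y1V2YAAggESDZIdmeFh1dYNlVneEOCMHRVRWZVRmZYRVVWZGVSEFIldGhmRndlQzRZZUd2RUARRXR1dyhmZWJkZUZnVGdhNgBRNXgniFZDVlVYVHZVN4ZXFmMkR3RGg2hEZYB0eIdodjWEhkQiV2V1ZkRgRVVmaFiANlNFeBV0VWQ0UHVVNlZIQVVReXFlRnRSUjNHdldlaAeFVSdSh1aGYYBUd4dGR2UFd4YSZTVTaIBwVXd3Y0MERlZlNzdWZWVRcHVVRDQyIQdVdBRXd2ZERlNXaHZ1JWdxRlViNFVnZDMzWHdndBdYeDdHV3ZWNkh1Q2VndWYYWGdGVmZ3V2UmdnZ3ZVZoBjRGRVZmdmZXQlZld2ZndwNDVzV1ZndlaWRndWZnMABVVzdGVFaGZmdEd3ZYdQZ2Z0dWRndUV0NBJGh3"/>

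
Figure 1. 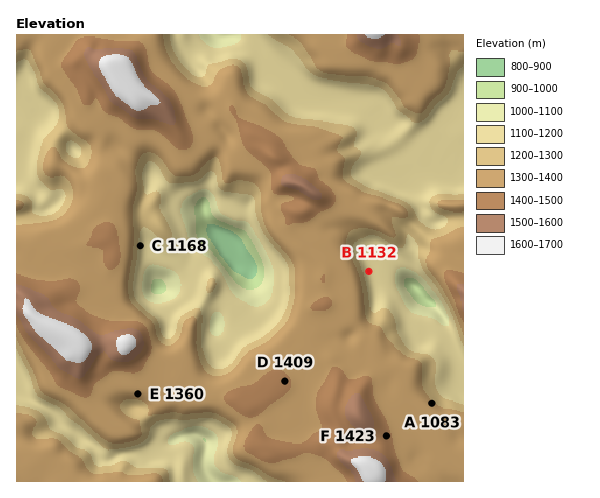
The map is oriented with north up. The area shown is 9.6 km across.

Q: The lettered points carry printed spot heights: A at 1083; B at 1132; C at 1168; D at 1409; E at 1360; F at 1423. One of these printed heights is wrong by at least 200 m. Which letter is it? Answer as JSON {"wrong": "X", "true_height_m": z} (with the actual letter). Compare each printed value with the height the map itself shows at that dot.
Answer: {"wrong": "A", "true_height_m": 1333}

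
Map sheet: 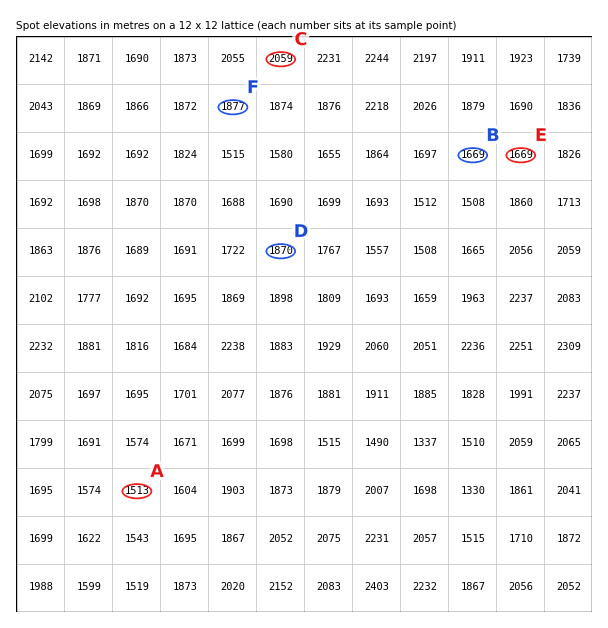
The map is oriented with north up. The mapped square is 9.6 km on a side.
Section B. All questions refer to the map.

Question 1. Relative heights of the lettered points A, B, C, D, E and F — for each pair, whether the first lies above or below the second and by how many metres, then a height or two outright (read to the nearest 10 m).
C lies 550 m above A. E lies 390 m below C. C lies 390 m above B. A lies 370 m below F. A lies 360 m below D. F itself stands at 1880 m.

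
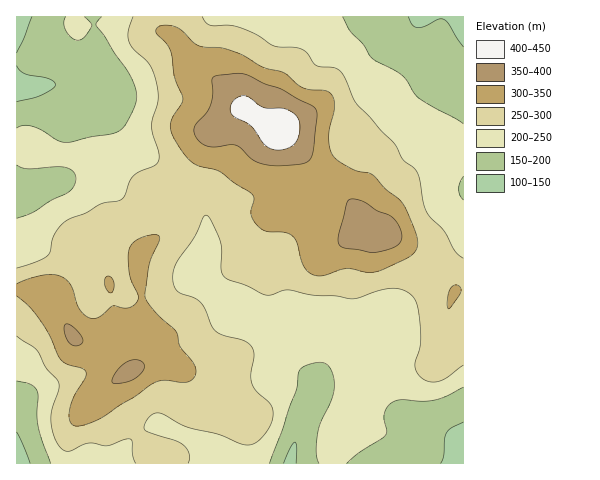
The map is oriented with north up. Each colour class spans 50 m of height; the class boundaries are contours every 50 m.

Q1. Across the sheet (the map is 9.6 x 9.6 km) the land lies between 130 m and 420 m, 260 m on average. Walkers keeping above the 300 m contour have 20.6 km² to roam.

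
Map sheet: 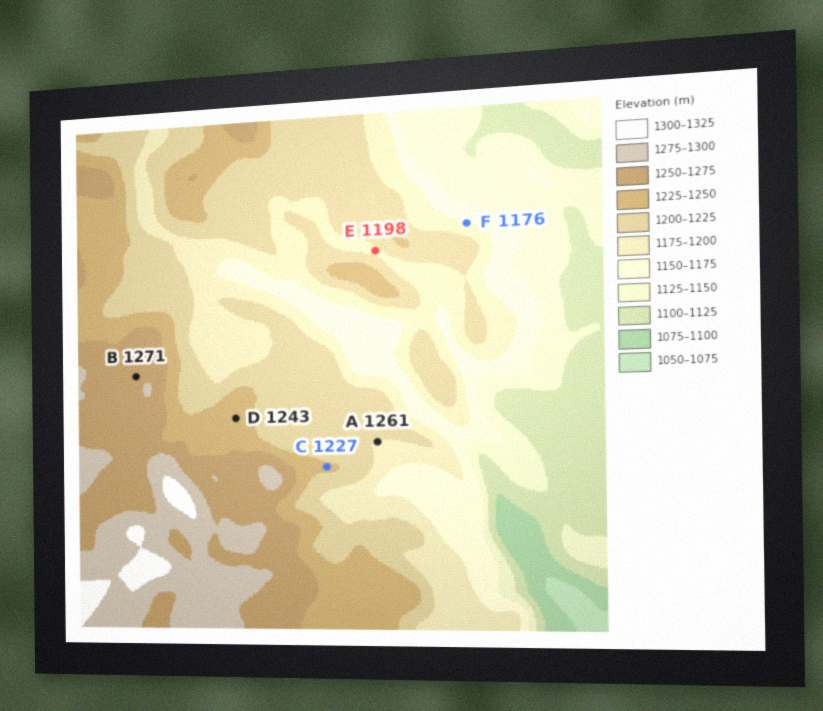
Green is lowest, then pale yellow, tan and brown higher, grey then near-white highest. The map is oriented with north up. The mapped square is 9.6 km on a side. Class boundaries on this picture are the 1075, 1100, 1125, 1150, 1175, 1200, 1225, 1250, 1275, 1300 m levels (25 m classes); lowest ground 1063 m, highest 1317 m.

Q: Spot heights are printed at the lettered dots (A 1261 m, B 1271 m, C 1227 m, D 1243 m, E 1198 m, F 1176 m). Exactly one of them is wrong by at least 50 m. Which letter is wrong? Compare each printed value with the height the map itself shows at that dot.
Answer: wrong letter A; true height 1198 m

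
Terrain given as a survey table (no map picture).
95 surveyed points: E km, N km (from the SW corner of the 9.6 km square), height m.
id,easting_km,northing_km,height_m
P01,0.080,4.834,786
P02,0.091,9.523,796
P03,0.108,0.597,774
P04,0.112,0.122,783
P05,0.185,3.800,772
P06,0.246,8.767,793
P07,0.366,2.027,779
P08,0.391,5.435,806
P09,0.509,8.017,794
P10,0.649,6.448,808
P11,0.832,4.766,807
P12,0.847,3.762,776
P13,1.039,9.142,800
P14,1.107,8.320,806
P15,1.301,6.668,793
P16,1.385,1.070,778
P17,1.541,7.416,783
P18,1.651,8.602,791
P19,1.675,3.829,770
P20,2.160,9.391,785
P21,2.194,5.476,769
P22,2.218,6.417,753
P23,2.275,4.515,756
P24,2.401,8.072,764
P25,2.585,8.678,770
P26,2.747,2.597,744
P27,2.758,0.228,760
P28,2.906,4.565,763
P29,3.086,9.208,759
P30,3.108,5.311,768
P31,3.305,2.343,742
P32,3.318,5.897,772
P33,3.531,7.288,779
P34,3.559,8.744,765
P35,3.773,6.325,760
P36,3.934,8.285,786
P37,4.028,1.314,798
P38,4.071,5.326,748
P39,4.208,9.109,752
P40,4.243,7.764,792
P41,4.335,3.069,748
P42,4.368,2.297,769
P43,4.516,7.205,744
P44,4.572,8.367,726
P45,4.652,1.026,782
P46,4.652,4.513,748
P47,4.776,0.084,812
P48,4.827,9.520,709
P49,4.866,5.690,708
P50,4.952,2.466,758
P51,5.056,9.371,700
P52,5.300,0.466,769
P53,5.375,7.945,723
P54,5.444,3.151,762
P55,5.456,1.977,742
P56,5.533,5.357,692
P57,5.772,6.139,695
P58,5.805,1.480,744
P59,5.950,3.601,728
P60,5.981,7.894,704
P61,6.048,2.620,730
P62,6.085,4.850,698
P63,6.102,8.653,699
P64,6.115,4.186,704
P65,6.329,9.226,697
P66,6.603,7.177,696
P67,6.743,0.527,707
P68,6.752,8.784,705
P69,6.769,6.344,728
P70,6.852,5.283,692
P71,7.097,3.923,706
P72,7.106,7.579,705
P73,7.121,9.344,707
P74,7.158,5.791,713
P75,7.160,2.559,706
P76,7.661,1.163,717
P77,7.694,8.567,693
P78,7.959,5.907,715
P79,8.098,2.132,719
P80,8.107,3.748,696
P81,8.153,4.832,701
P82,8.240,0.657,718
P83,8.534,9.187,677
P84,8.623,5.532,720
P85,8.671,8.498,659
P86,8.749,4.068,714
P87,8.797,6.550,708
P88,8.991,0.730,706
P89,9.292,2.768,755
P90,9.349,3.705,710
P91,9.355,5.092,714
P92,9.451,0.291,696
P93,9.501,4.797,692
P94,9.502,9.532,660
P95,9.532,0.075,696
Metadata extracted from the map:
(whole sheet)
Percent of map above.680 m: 97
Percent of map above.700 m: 85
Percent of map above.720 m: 63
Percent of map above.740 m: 53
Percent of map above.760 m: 34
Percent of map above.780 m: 17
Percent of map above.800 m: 4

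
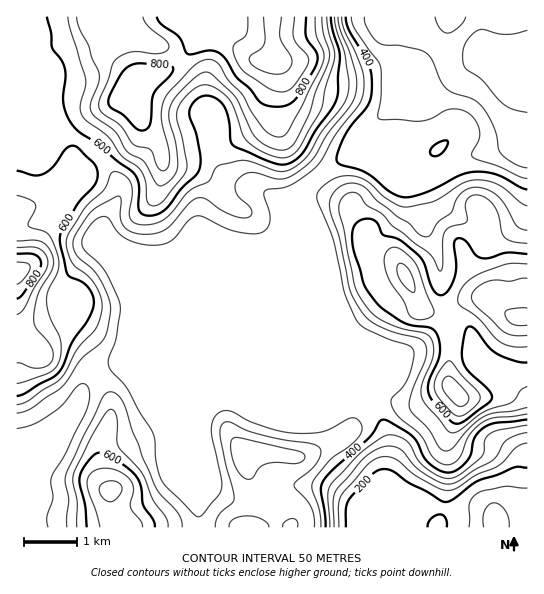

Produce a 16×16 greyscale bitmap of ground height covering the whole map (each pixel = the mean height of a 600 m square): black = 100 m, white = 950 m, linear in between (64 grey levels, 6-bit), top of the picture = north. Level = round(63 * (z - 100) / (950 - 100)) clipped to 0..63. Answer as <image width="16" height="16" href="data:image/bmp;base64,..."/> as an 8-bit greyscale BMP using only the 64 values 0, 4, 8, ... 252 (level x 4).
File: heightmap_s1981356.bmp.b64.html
<image width="16" height="16" href="data:image/bmp;base64,Qk02BQAAAAAAADYEAAAoAAAAEAAAABAAAAABAAgAAAAAAAABAAATCwAAEwsAAAABAAAAAAAAAAAAAAEBAQACAgIAAwMDAAQEBAAFBQUABgYGAAcHBwAICAgACQkJAAoKCgALCwsADAwMAA0NDQAODg4ADw8PABAQEAAREREAEhISABMTEwAUFBQAFRUVABYWFgAXFxcAGBgYABkZGQAaGhoAGxsbABwcHAAdHR0AHh4eAB8fHwAgICAAISEhACIiIgAjIyMAJCQkACUlJQAmJiYAJycnACgoKAApKSkAKioqACsrKwAsLCwALS0tAC4uLgAvLy8AMDAwADExMQAyMjIAMzMzADQ0NAA1NTUANjY2ADc3NwA4ODgAOTk5ADo6OgA7OzsAPDw8AD09PQA+Pj4APz8/AEBAQABBQUEAQkJCAENDQwBEREQARUVFAEZGRgBHR0cASEhIAElJSQBKSkoAS0tLAExMTABNTU0ATk5OAE9PTwBQUFAAUVFRAFJSUgBTU1MAVFRUAFVVVQBWVlYAV1dXAFhYWABZWVkAWlpaAFtbWwBcXFwAXV1dAF5eXgBfX18AYGBgAGFhYQBiYmIAY2NjAGRkZABlZWUAZmZmAGdnZwBoaGgAaWlpAGpqagBra2sAbGxsAG1tbQBubm4Ab29vAHBwcABxcXEAcnJyAHNzcwB0dHQAdXV1AHZ2dgB3d3cAeHh4AHl5eQB6enoAe3t7AHx8fAB9fX0Afn5+AH9/fwCAgIAAgYGBAIKCggCDg4MAhISEAIWFhQCGhoYAh4eHAIiIiACJiYkAioqKAIuLiwCMjIwAjY2NAI6OjgCPj48AkJCQAJGRkQCSkpIAk5OTAJSUlACVlZUAlpaWAJeXlwCYmJgAmZmZAJqamgCbm5sAnJycAJ2dnQCenp4An5+fAKCgoAChoaEAoqKiAKOjowCkpKQApaWlAKampgCnp6cAqKioAKmpqQCqqqoAq6urAKysrACtra0Arq6uAK+vrwCwsLAAsbGxALKysgCzs7MAtLS0ALW1tQC2trYAt7e3ALi4uAC5ubkAurq6ALu7uwC8vLwAvb29AL6+vgC/v78AwMDAAMHBwQDCwsIAw8PDAMTExADFxcUAxsbGAMfHxwDIyMgAycnJAMrKygDLy8sAzMzMAM3NzQDOzs4Az8/PANDQ0ADR0dEA0tLSANPT0wDU1NQA1dXVANbW1gDX19cA2NjYANnZ2QDa2toA29vbANzc3ADd3d0A3t7eAN/f3wDg4OAA4eHhAOLi4gDj4+MA5OTkAOXl5QDm5uYA5+fnAOjo6ADp6ekA6urqAOvr6wDs7OwA7e3tAO7u7gDv7+8A8PDwAPHx8QDy8vIA8/PzAPT09AD19fUA9vb2APf39wD4+PgA+fn5APr6+gD7+/sA/Pz8AP39/QD+/v4A////AGR0oKiIbHiAgGAcGBgcEAxkdKigcGRwhHxgMBwoQCQUYGiMgGhkeIiAdFw8VHRQMHBkeHhkZGxkZGRoYHSUgGiYeGxoZGRgYGBgZGR8rJiIuJx0ZGBgYGBgYGBkcJiQnLSciGRgYGBgYGBohJigpLzEnIRkYGBgYGBgfJyomLC0zJRoZGRgYGBgZIigmIyUmKSUbHiAaGxsZGiMjHSAjHygnIyEqIR8cGhofGRYaHxklJiUpLyciIyYbFRMUFRMPJSUpMjAmJS4wJBcTExUSDCUmLjYyKCk0NSseEhEQDQolJiwzMzEzOzswHhIQDQoJJScuLzI2Nzo5LhcODg4LCw="/>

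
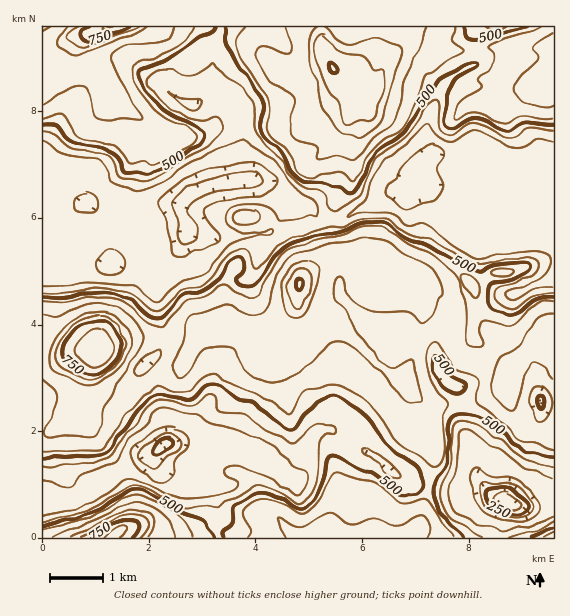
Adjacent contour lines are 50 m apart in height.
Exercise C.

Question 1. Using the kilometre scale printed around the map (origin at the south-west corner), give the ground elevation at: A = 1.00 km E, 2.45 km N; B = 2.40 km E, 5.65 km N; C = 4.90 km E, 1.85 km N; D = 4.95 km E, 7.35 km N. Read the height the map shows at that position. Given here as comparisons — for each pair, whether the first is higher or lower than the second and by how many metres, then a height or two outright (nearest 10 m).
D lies higher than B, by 250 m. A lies higher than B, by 250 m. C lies lower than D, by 160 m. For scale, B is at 350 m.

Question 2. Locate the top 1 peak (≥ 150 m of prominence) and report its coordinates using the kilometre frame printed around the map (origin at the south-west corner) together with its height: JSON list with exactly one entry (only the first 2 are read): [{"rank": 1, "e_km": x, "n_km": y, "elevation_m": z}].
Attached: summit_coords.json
[{"rank": 1, "e_km": 1.06, "n_km": 3.59, "elevation_m": 819}]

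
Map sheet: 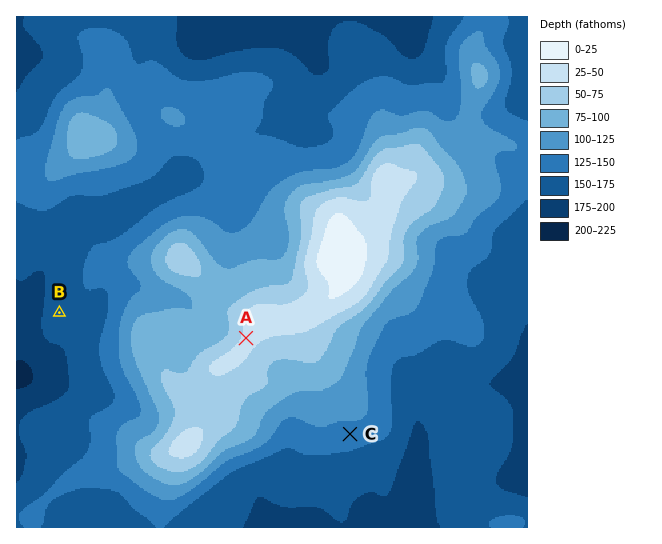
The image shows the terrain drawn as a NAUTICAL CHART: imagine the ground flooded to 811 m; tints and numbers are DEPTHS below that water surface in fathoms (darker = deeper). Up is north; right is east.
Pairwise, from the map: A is higher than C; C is higher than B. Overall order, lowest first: B C A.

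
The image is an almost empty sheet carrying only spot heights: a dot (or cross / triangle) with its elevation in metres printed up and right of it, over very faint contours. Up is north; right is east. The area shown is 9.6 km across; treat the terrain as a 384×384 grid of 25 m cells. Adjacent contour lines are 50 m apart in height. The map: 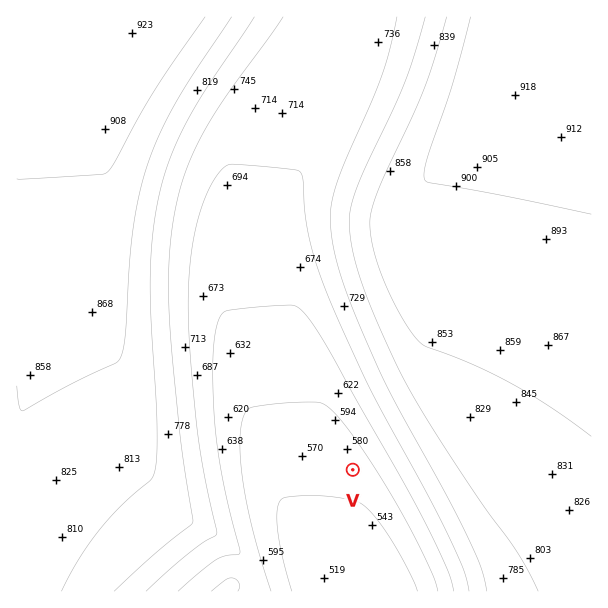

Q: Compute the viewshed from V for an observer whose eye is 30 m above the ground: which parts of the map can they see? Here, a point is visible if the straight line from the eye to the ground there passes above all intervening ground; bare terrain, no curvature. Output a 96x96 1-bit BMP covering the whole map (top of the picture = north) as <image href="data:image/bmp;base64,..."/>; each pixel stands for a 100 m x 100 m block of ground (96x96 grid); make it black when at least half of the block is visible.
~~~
<image width="96" height="96" href="data:image/bmp;base64,Qk2+BAAAAAAAAD4AAAAoAAAAYAAAAGAAAAABAAEAAAAAAIAEAAATCwAAEwsAAAIAAAAAAAAA////AAAAAAAAAAAAAP//////gAAAAAAAAP//////gAAAAAAAAP//////AAAAAAAAAf//////AAAAAAAAAf//////AAAAAAAAA//////+AAAAAAAAB//////8AAAAAAAAD//////8AAAAAAAAP//////4AAAAAAAAf//////4AAAAAAAB///////wAAAAAAAf///////wAAAAAAA////////gAAAAAAA////////gAAAAAAA////////AAAAAAAB////////AAAAAAAB///////+AAAAAAAB///////+AAAAAAAD///////+AAAAAAAD///////8AAAAAAAD///////8AAAAAAAH///////4AAAAAAAH///////4AAAAAAAH///////wAAAAAAAP///////wAAAAAAAP///////gAAAAAAAP///////gAAAAAAAf///////AAAAAAAAf///////AAAAAAAAf///////AAAAAAAAf//////+AAAAAAAA///////+AAAAAAAA///////8AAAAAAAA///////8AAAAAAAA///////4AAAAAAAB///////4AAAAAAAB///////4AAAAAAAB///////wAAAAAAAB///////wAAAAAAAD///////gAAAAAAAD///////gAAAAAAAD///////AAAAAAAAD///////AAAAAAAAD///////AAAAAAAAH//////+AAAAAAAAH//////+AAAAAAAAH//////8AAAAAAAAH//////8AAAAAAAAH//////4AAAAAAAAH////8PwAAAAAAAAP////4DgAAAAAAAAP////4AAAAAAAAAAP////wAAAAAAAAAAP////wAAAAAAAAAAP////wAAAAAAAAAAP////gAAAAAAAAAAP////gAAAAAAAAAAP////gAAAAAAAAAAP////gAAAAAAAAAAP////AAAAAAAAAAAP//wfAAAAAAAAAAAP//wAAAAAAAAAAAAP//wAAAAAAAAAAAAP//wAAAAAAAAAAAAP//wAAAAAAAAAAAAP//wAAAAAAAAAAAAP//wAAAAAAAAAAAAP//wAAAAAAAAAAAAP//wAAAAAAAAAAAAH//wAAAAAAAAAAAAH//wAAAAAAAAAAAAH//wAAAAAAAAAAAAH//wAAAAAAAAAAAAH//4AAAAAAAAAAAAD//4AAAAAAAAAAAAD//4AAAAAAAAAAAAD//4AAAAAAAAAAAAB//8AAAAAAAAAAAAB//8AAAAAAAAAAAAB//+AAAAAAAAAAAAA//+AAAAAAAAAAAAA//+AAAAAAAAAAAAAf//AAAAAAAAAAAAAf//AAAAAAAAAAAAAf//AAAAAAAAAAAAAP//AAAAAAAAAAAAAP//AAAAAAAAAAAAAH//gAAAAAAAAAAAAH//gAAAAAAAAAAAAD//gAAAAAAAAAAAAB//gAAAAAAAAAAAAB//gAAAAAAAAAAAAA//gAAAAAAAAAAAAA//wAAAAAAAAAAAAAf/wAAAAAAAAAAAAAP/wAAAAAAAAA="/>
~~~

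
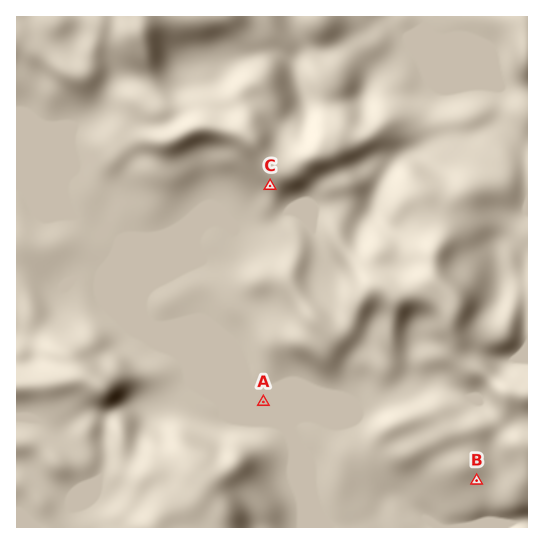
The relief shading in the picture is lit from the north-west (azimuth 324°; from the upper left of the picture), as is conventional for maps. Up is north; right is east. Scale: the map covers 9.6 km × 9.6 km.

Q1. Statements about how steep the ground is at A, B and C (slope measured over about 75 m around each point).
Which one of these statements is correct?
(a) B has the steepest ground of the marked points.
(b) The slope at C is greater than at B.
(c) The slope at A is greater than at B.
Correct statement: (b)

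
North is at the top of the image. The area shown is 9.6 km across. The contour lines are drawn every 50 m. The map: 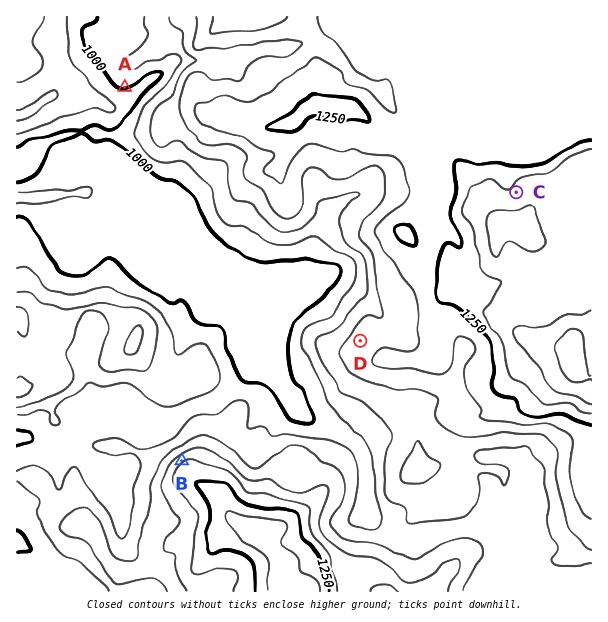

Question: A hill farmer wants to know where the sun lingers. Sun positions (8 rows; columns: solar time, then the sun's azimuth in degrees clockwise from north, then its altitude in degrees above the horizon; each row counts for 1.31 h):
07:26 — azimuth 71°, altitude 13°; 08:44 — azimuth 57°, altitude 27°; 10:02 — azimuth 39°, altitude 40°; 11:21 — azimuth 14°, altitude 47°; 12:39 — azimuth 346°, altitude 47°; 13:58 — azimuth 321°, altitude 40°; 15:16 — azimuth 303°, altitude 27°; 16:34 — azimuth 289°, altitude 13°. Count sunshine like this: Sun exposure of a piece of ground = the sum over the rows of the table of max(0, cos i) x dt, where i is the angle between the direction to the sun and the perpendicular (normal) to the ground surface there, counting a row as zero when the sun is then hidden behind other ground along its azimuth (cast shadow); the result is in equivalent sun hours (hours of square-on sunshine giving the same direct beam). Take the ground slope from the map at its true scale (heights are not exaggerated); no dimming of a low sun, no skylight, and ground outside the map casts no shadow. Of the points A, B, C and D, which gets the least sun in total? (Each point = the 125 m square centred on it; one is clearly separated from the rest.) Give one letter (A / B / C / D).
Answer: A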